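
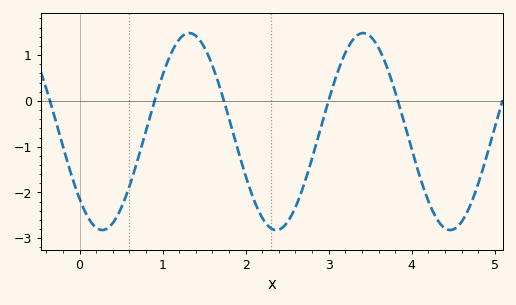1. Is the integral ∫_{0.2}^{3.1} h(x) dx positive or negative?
negative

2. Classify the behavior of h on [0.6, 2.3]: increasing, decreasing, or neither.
neither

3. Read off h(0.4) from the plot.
-2.7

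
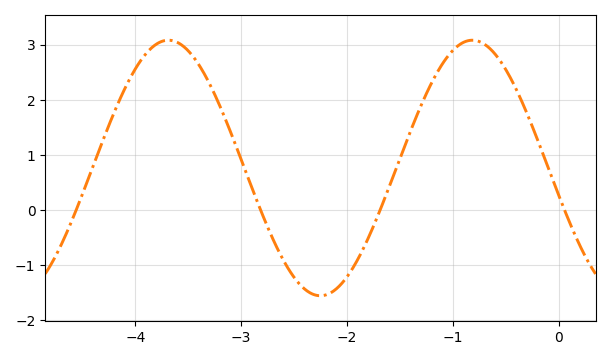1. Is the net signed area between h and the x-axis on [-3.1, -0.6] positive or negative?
positive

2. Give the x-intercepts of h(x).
-4.56, -2.82, -1.69, 0.052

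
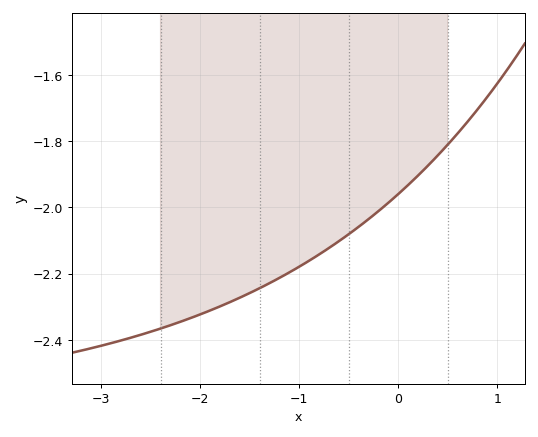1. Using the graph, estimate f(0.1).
-1.93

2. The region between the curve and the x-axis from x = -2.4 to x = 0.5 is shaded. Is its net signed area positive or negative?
negative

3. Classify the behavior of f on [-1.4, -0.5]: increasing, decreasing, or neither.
increasing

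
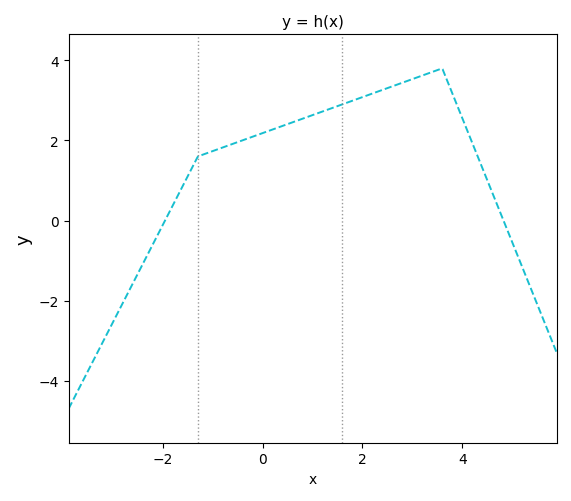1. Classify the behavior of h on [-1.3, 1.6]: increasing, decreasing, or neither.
increasing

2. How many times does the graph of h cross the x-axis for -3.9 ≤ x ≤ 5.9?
2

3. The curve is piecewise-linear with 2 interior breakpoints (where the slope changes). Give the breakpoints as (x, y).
(-1.3, 1.6); (3.6, 3.8)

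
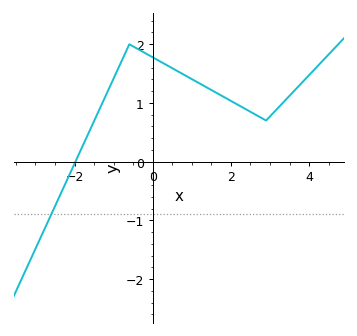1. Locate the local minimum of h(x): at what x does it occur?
2.9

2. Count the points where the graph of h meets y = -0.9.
1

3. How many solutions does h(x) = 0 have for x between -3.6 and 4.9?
1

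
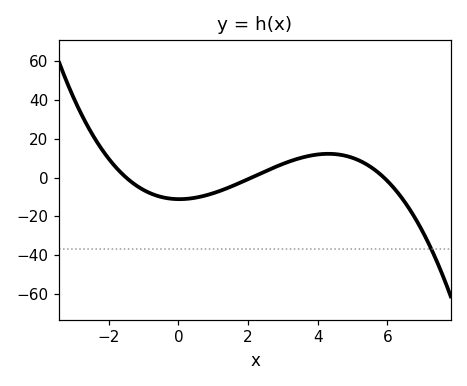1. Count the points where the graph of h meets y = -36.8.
1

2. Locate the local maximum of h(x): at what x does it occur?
4.4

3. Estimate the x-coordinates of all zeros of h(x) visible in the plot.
-1.4, 2, 5.8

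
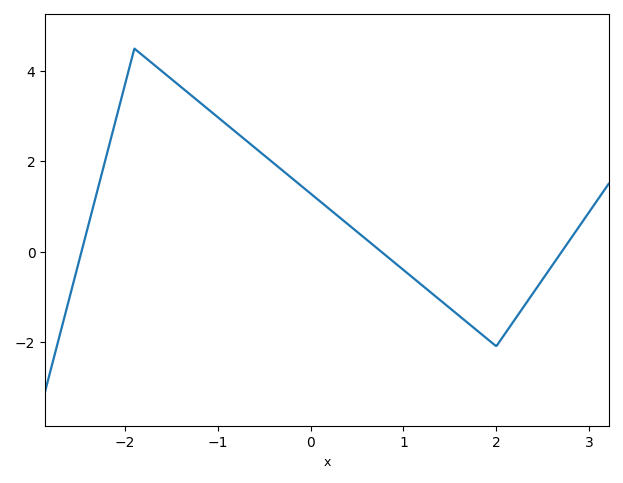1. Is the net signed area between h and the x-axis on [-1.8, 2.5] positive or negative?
positive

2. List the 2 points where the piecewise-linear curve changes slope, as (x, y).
(-1.9, 4.5); (2, -2.1)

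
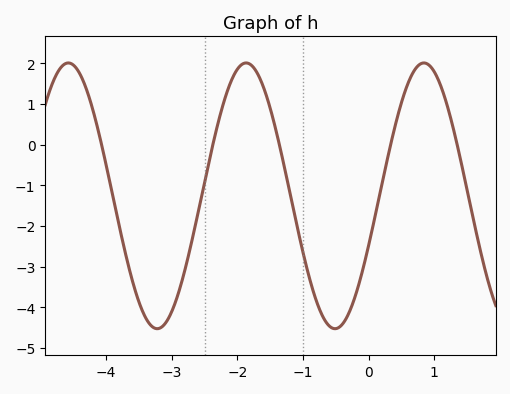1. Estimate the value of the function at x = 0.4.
0.441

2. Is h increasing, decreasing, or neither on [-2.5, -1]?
neither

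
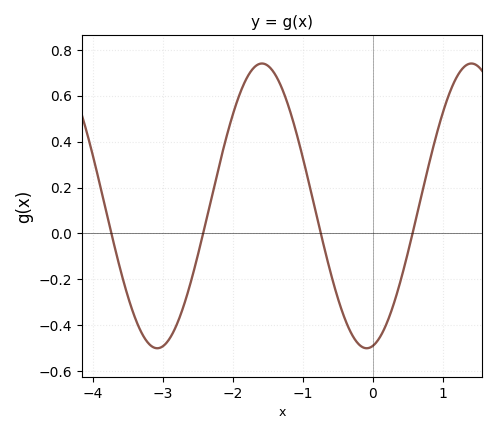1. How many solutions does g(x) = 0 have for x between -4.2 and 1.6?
4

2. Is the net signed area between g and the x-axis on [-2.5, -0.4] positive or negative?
positive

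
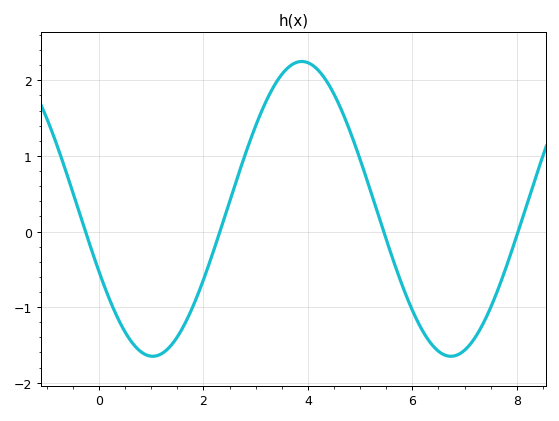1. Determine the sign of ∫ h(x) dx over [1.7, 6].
positive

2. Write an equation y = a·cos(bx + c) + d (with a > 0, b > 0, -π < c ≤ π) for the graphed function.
y = 1.95cos(1.1x + 2) + 0.3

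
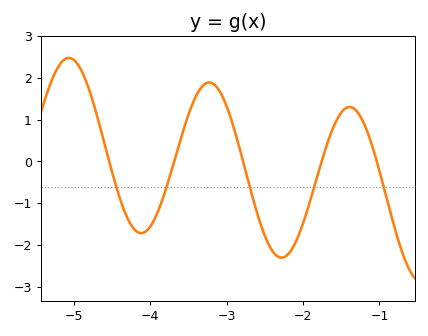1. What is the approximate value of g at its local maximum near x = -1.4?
1.31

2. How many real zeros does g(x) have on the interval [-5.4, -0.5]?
5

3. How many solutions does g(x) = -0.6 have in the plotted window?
5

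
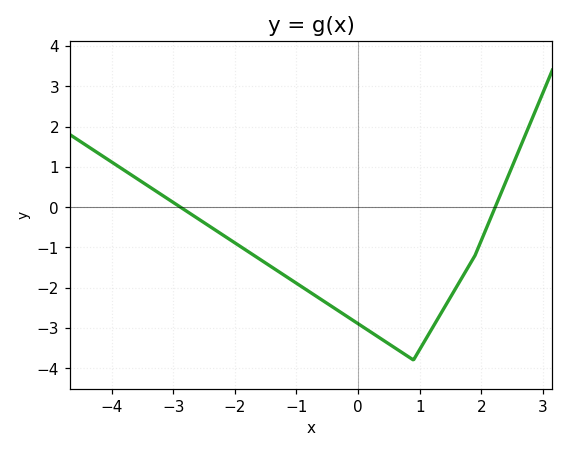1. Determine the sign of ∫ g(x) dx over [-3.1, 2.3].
negative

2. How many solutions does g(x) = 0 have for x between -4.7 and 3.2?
2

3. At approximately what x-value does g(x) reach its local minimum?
0.8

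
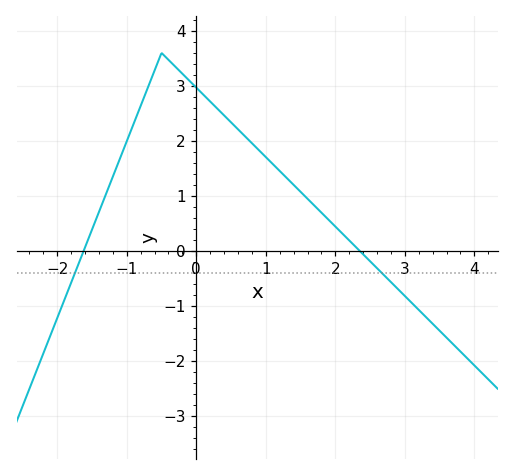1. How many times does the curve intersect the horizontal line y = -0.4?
2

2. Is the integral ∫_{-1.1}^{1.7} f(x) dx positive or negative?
positive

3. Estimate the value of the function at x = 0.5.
2.34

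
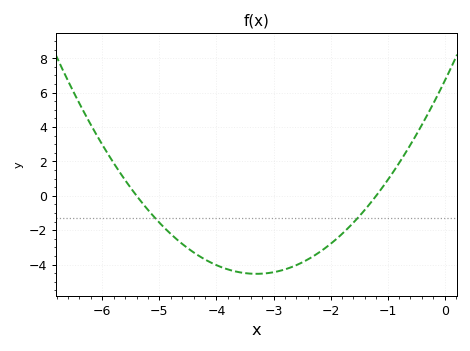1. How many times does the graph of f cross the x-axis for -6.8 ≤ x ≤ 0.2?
2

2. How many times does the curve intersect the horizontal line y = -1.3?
2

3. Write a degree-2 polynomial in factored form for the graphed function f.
y = 1.03(x + 5.4)(x + 1.2)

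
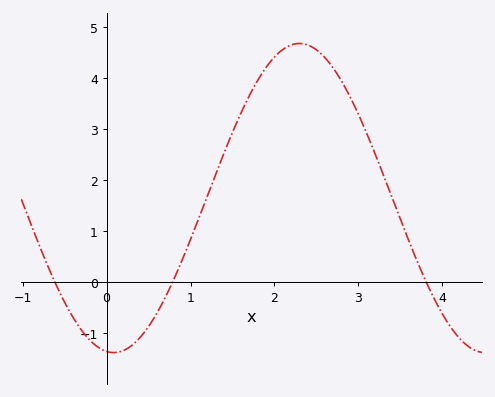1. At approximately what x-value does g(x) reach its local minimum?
0.084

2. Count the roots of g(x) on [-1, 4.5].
3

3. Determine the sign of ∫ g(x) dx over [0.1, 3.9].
positive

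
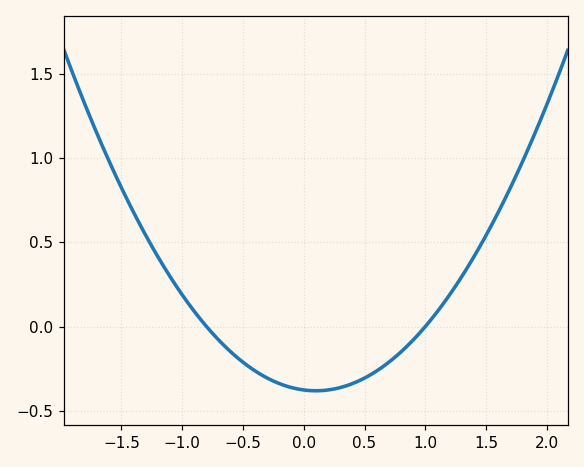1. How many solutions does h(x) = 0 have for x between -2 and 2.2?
2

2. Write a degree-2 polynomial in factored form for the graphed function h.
y = 0.47(x + 0.8)(x - 1)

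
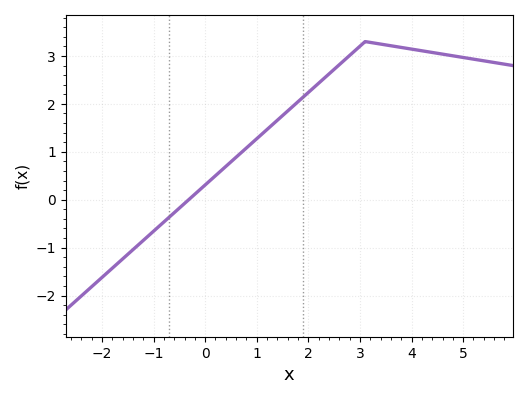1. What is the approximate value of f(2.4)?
2.6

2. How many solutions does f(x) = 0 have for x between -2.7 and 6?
1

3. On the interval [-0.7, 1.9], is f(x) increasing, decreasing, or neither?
increasing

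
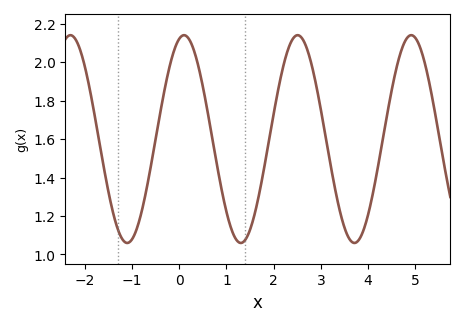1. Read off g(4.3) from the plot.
1.58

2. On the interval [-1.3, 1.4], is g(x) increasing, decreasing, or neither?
neither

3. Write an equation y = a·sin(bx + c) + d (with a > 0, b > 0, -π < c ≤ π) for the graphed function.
y = 0.54sin(2.6x + 1.3) + 1.6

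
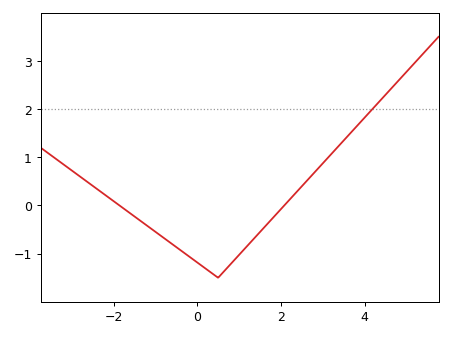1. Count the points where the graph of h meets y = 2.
1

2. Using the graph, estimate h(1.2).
-0.836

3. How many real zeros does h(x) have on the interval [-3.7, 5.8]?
2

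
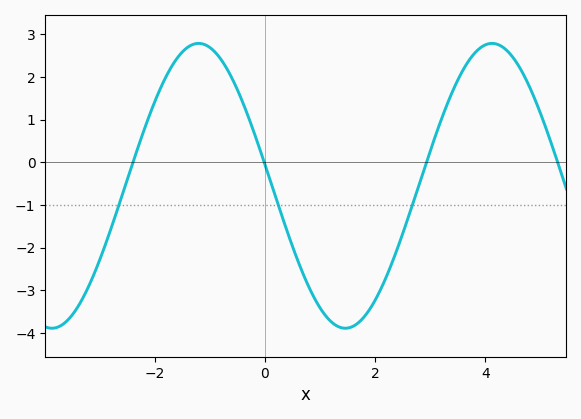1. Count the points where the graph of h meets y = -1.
3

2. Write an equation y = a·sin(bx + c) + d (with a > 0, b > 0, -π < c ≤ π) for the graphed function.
y = 3.34sin(1.2x + 3) - 0.55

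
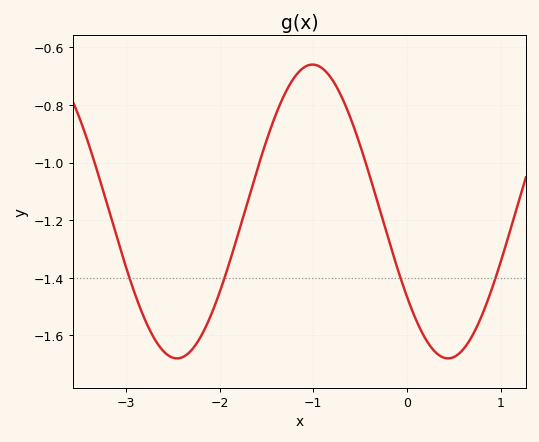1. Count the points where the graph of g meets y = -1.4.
4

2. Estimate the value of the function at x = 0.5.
-1.68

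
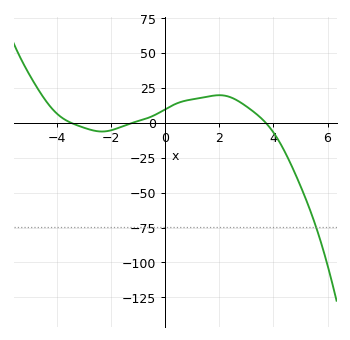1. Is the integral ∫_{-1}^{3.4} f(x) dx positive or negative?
positive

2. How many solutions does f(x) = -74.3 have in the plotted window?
1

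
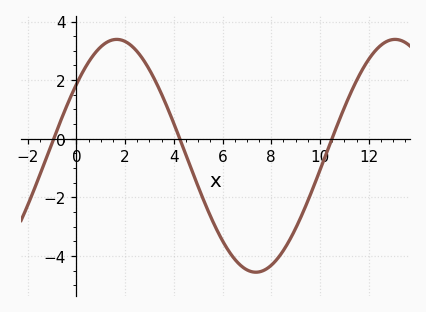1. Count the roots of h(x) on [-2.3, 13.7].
3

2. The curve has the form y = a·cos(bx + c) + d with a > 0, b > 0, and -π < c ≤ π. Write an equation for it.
y = 3.97cos(0.55x - 0.91) - 0.58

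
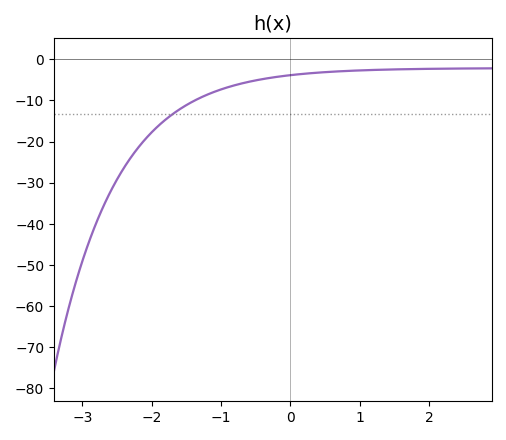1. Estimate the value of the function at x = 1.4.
-3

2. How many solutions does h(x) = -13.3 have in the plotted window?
1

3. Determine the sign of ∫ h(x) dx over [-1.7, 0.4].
negative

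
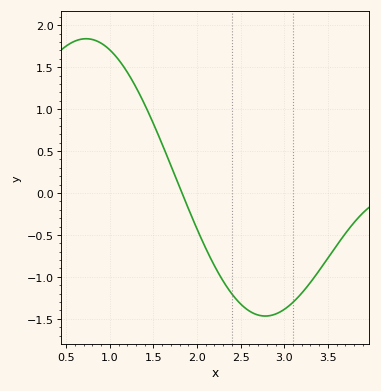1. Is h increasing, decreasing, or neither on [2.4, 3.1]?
neither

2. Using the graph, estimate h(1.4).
1.05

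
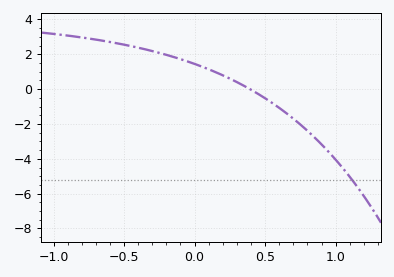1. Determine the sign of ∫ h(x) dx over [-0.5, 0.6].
positive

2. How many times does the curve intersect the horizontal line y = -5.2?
1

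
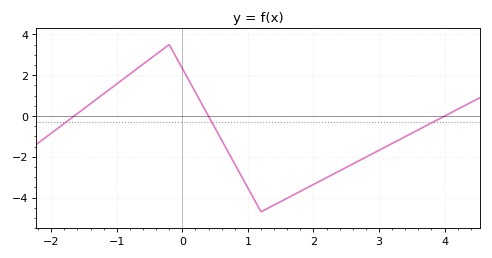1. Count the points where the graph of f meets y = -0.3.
3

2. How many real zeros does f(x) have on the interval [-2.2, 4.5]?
3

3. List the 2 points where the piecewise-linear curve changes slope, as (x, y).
(-0.2, 3.5); (1.2, -4.7)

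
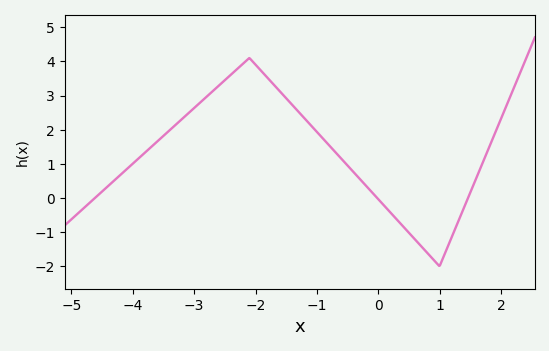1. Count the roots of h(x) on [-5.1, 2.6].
3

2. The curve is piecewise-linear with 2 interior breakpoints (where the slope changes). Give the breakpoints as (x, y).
(-2.1, 4.1); (1, -2)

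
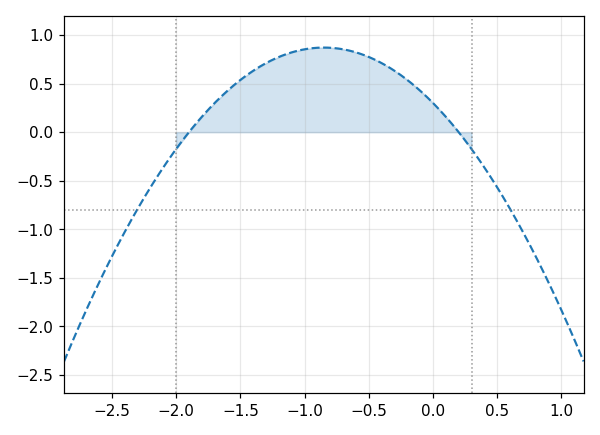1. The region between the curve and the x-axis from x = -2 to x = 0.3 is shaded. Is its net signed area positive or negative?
positive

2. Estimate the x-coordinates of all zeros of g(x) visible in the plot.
-1.9, 0.2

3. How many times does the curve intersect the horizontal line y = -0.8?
2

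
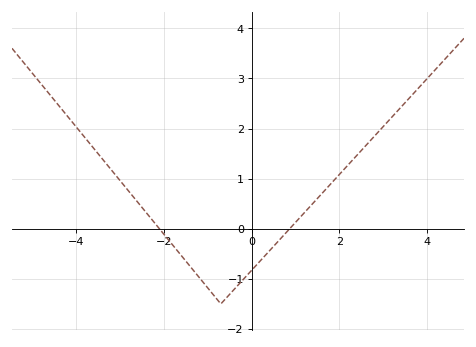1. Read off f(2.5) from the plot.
1.6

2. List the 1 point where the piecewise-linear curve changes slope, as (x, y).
(-0.7, -1.5)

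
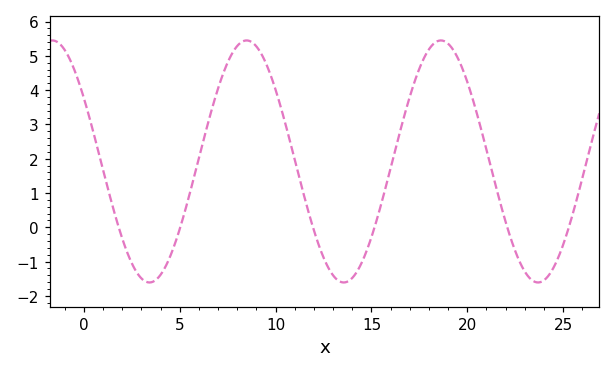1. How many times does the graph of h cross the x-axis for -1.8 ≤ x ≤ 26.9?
6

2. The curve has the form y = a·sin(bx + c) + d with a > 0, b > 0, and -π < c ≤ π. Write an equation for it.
y = 3.53sin(0.62x + 2.59) + 1.92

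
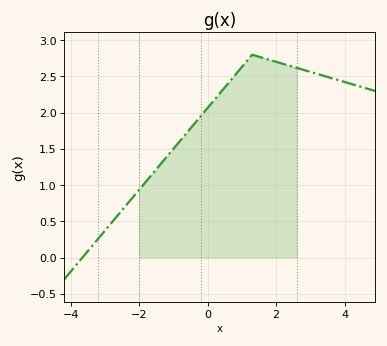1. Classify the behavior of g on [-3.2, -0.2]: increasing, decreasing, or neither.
increasing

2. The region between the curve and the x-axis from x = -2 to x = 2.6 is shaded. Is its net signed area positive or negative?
positive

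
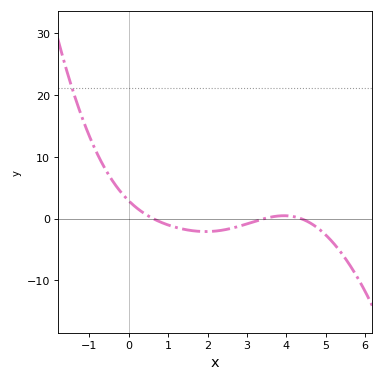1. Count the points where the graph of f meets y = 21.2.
1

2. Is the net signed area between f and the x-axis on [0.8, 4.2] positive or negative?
negative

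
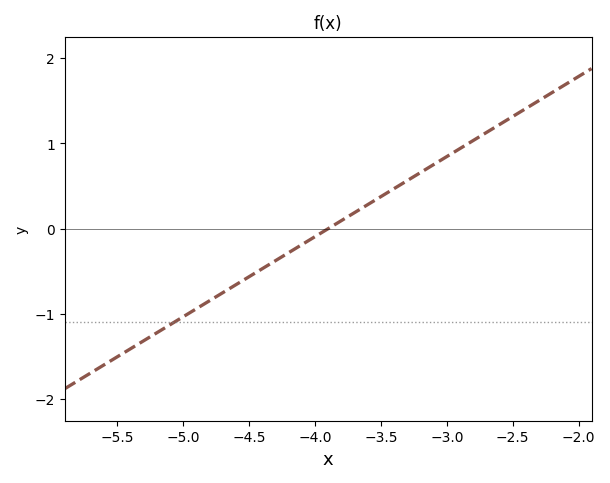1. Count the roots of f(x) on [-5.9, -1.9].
1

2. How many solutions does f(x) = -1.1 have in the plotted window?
1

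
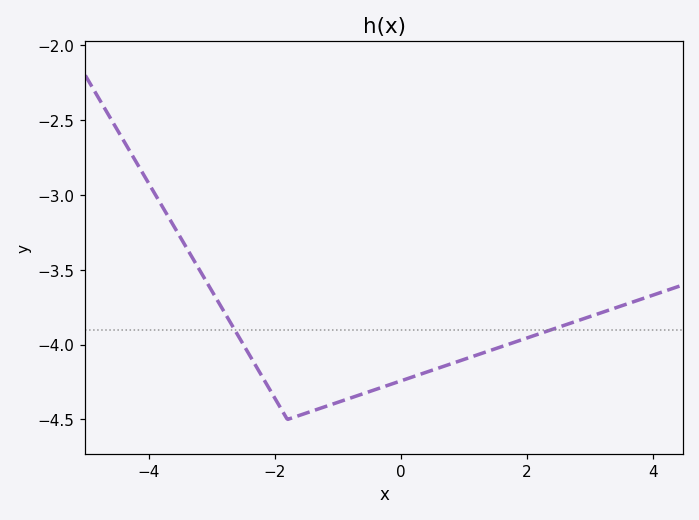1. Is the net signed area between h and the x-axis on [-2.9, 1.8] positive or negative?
negative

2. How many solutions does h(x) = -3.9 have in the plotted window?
2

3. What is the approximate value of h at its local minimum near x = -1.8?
-4.5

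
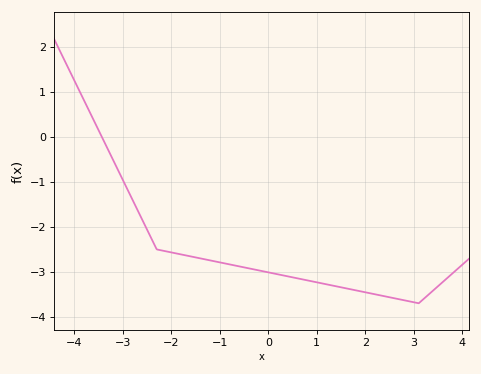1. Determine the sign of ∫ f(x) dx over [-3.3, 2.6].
negative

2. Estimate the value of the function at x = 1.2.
-3.28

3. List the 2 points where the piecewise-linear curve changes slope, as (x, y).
(-2.3, -2.5); (3.1, -3.7)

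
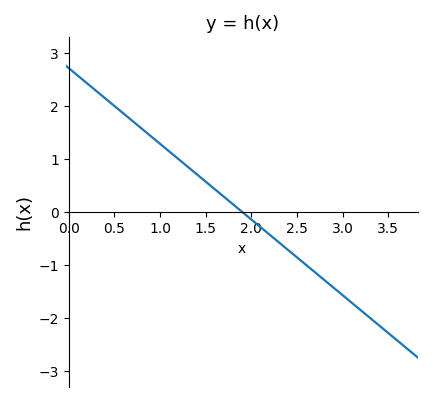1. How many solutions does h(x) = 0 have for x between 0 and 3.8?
1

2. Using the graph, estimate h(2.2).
-0.429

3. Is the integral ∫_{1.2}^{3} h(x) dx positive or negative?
negative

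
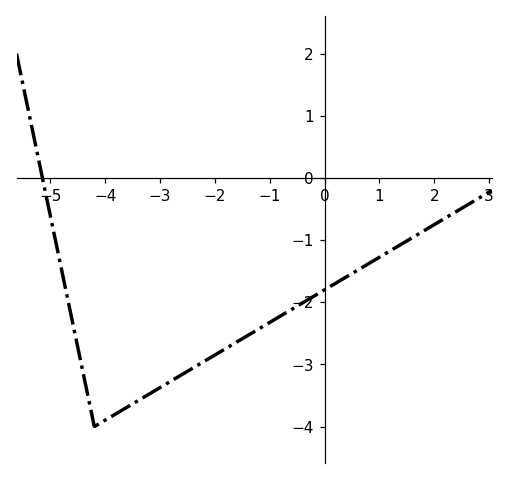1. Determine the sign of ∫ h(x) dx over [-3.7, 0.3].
negative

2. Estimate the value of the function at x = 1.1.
-1.22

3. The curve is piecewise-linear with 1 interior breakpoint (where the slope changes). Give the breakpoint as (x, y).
(-4.2, -4)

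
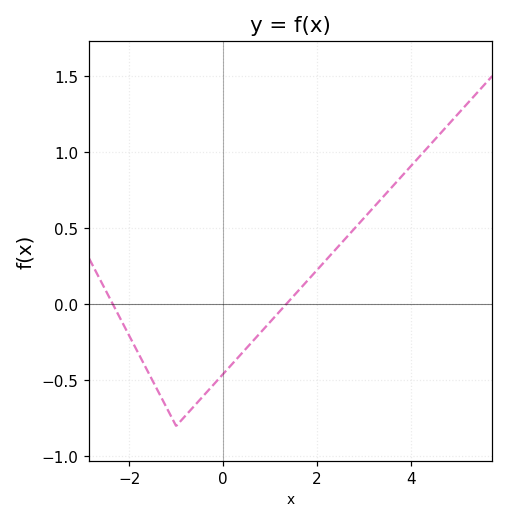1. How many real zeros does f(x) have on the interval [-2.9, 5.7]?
2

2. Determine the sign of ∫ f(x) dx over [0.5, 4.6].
positive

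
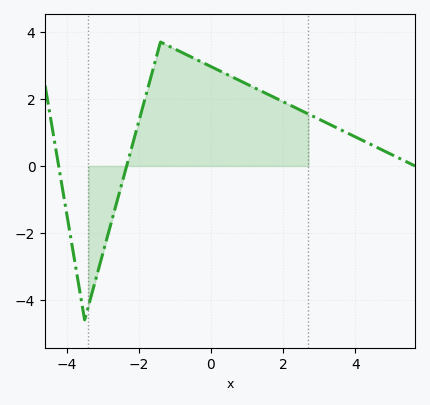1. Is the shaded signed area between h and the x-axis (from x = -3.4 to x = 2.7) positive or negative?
positive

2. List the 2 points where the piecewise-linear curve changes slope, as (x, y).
(-3.5, -4.6); (-1.4, 3.7)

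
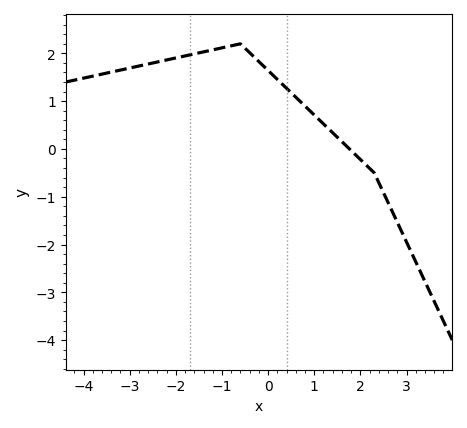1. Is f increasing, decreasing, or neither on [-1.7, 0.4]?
neither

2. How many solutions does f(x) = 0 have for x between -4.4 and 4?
1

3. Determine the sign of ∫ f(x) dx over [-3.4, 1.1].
positive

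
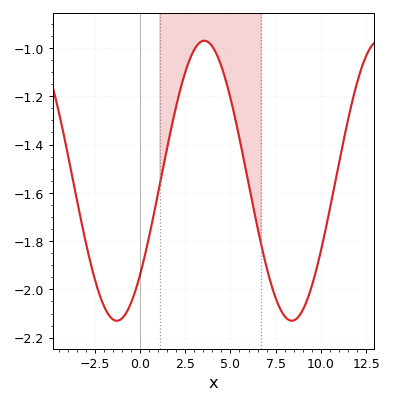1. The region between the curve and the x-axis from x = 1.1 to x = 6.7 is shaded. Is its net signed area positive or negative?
negative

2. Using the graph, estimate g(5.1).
-1.24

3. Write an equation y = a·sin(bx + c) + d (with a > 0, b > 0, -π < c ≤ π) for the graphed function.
y = 0.58sin(0.65x - 0.74) - 1.55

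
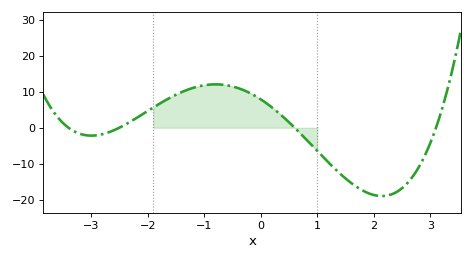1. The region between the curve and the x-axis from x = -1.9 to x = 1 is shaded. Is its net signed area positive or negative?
positive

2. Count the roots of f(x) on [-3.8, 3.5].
4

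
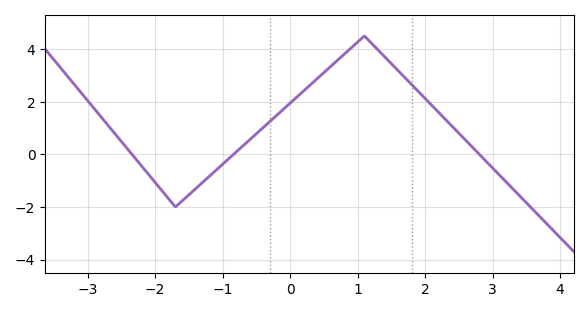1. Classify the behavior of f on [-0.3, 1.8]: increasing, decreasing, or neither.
neither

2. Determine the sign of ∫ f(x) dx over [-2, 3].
positive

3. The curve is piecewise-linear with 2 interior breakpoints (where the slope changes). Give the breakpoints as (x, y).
(-1.7, -2); (1.1, 4.5)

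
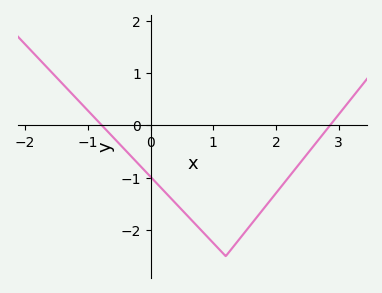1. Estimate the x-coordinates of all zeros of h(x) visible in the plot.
-0.775, 2.86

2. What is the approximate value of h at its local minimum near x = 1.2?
-2.5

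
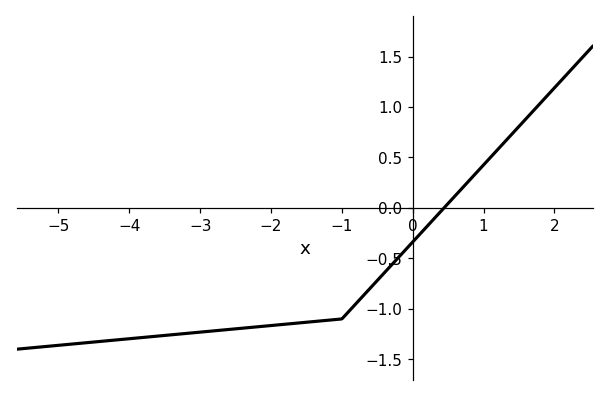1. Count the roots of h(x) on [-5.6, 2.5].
1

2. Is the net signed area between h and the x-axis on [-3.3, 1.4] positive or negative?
negative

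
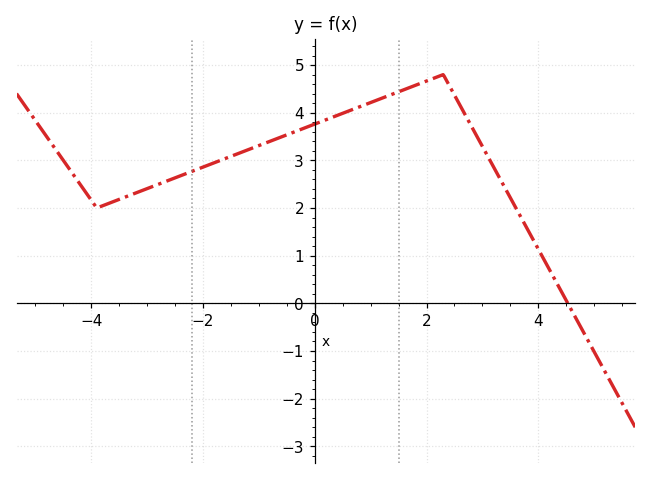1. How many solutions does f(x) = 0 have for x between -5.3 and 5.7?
1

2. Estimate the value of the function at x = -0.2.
3.7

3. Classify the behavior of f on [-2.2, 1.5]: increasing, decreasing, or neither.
increasing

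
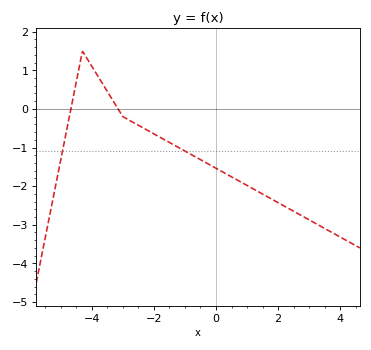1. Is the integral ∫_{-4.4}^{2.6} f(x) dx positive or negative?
negative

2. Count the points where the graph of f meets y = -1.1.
2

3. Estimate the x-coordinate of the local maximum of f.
-4.2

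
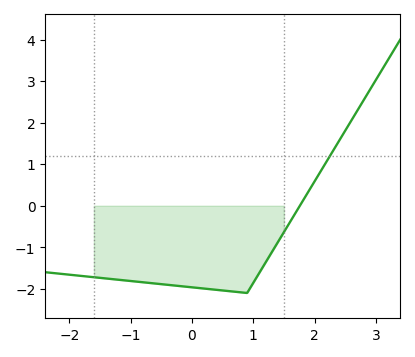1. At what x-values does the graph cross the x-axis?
1.8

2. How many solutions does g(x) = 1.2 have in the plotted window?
1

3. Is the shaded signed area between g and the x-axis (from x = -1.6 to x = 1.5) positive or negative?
negative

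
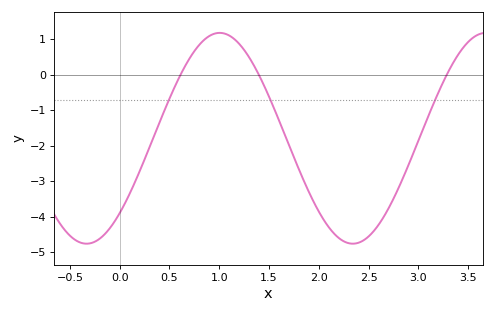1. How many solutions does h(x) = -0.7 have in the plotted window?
3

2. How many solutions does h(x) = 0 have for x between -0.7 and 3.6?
3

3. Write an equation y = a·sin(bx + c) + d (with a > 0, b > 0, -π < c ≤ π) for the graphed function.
y = 2.97sin(2.35x - 0.79) - 1.79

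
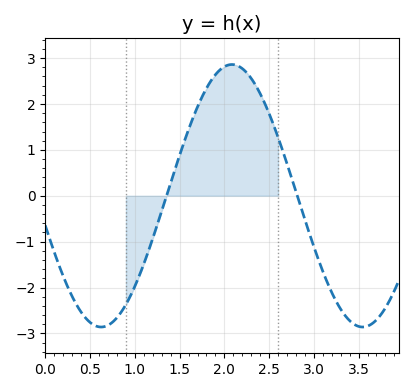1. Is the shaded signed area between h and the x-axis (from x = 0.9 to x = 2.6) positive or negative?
positive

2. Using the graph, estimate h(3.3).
-2.5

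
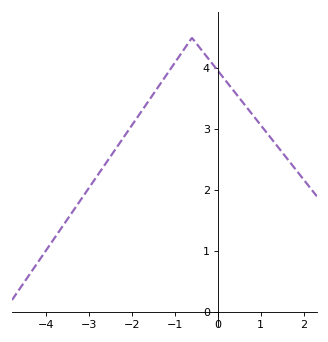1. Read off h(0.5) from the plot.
3.52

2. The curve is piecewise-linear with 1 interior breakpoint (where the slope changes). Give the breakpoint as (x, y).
(-0.6, 4.5)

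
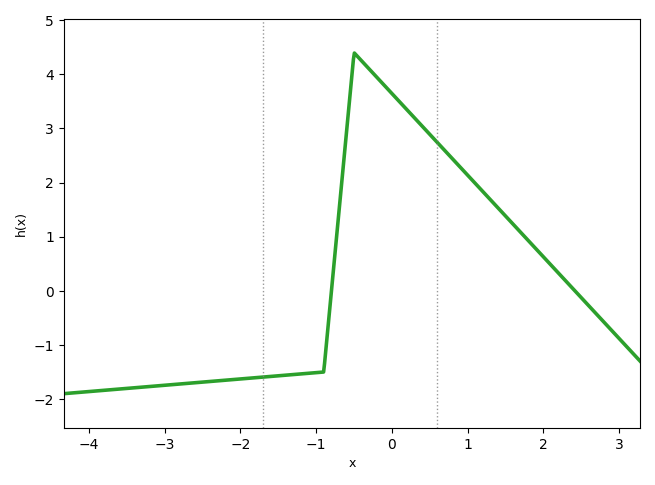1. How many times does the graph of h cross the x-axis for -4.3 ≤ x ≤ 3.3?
2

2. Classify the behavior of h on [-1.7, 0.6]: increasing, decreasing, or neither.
neither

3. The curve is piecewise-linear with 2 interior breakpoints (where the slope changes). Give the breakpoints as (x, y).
(-0.9, -1.5); (-0.5, 4.4)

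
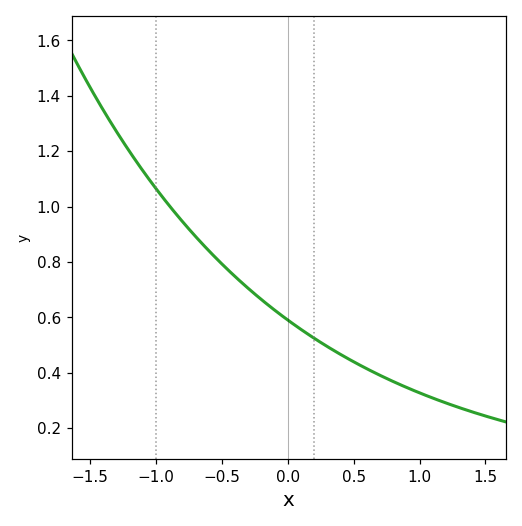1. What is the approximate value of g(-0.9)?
1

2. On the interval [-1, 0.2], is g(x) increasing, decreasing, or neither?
decreasing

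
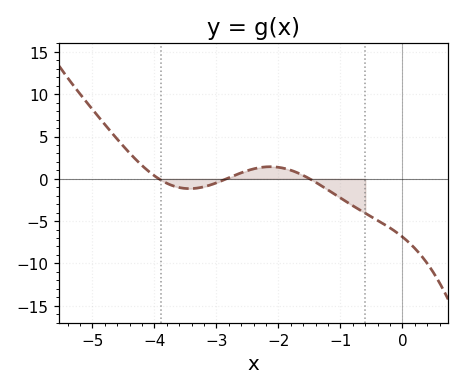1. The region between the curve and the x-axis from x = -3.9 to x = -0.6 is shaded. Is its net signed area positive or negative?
negative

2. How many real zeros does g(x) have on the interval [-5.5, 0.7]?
3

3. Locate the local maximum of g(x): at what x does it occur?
-2.13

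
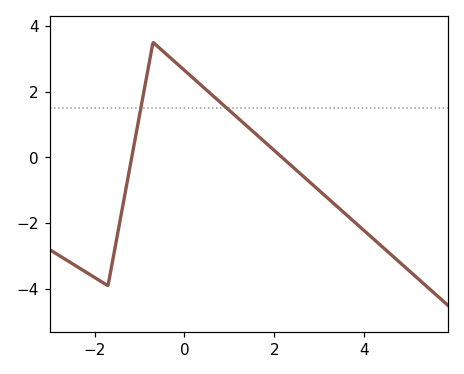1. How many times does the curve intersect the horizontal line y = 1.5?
2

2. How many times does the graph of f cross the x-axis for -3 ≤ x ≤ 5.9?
2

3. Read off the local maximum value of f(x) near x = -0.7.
3.5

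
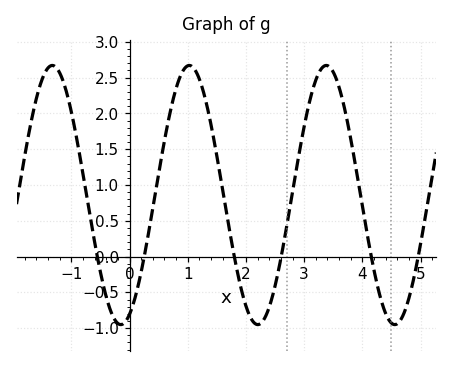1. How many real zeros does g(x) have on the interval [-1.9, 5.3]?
6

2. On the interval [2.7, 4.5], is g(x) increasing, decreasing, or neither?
neither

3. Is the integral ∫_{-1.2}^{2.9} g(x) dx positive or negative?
positive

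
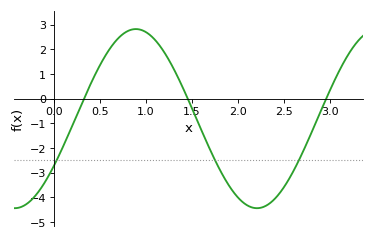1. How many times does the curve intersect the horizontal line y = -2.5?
3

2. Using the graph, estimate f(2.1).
-4.3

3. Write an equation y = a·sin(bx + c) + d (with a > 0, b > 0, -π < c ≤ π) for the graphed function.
y = 3.63sin(2.4x - 0.56) - 0.81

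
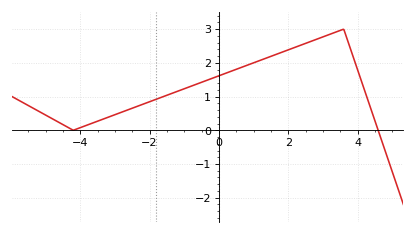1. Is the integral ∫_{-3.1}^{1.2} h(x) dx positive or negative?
positive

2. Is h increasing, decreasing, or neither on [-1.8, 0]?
increasing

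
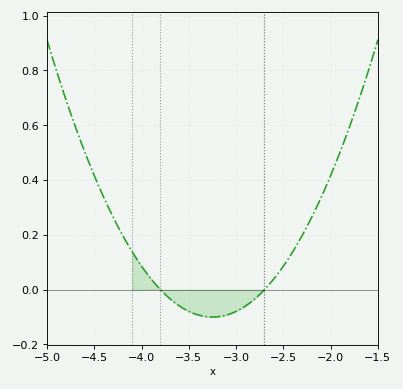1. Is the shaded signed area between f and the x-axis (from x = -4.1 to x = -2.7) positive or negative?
negative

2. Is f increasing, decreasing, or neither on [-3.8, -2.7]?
neither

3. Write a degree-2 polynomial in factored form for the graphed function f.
y = 0.33(x + 3.8)(x + 2.7)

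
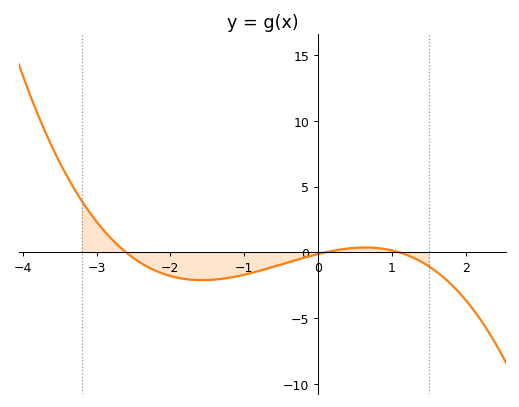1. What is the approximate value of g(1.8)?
-2.41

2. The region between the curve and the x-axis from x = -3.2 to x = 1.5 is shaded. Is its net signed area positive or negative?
negative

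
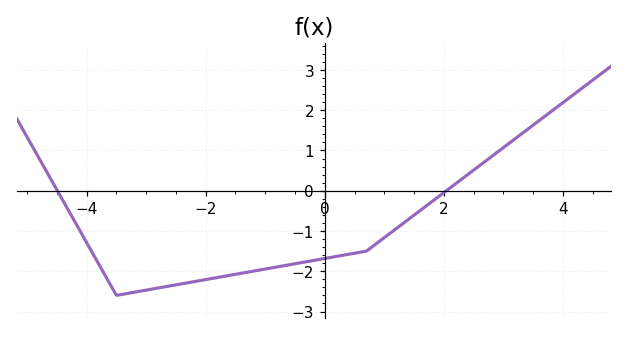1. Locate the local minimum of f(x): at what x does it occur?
-3.4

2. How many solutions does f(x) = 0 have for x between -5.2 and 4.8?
2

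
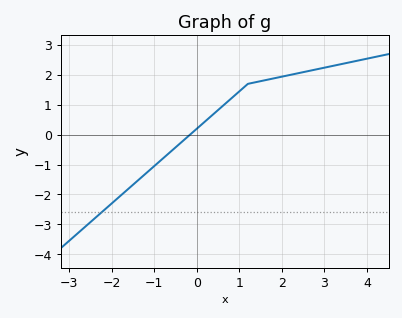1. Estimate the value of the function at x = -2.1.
-2.42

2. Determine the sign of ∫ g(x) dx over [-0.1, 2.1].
positive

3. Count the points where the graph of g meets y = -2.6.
1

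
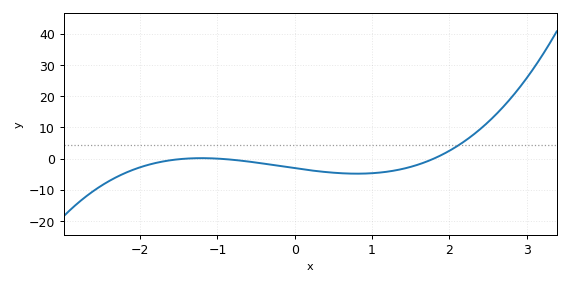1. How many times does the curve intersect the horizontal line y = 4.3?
1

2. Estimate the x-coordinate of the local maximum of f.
-1.2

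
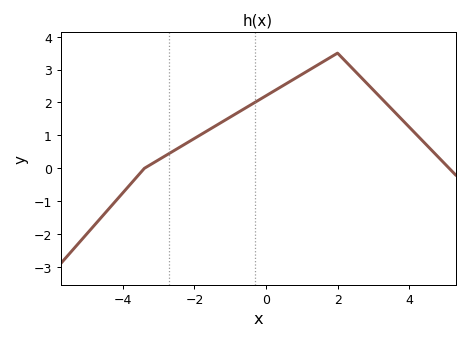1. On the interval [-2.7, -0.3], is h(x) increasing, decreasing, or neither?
increasing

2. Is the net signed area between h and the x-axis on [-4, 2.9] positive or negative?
positive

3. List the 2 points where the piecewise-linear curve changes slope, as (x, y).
(-3.4, 0); (2, 3.5)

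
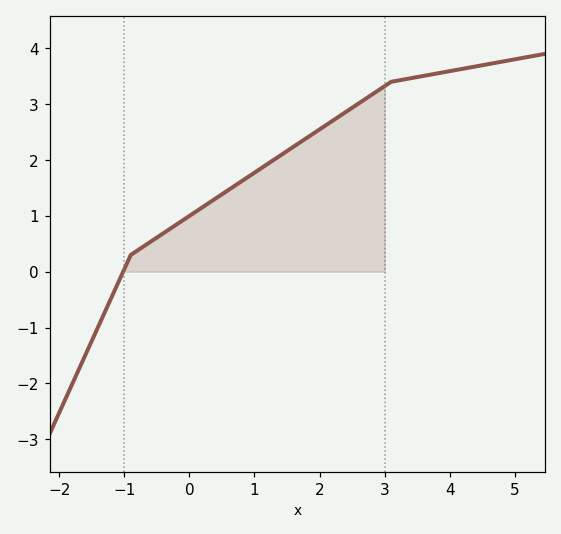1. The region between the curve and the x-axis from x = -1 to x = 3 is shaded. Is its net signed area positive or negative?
positive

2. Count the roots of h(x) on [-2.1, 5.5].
1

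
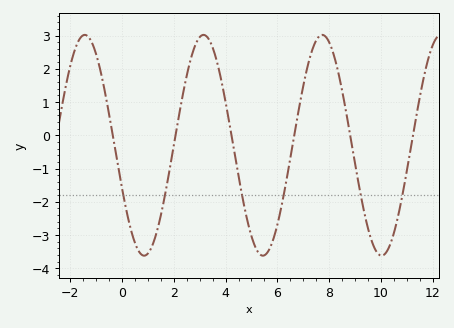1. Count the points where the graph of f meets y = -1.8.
6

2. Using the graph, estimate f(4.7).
-2.1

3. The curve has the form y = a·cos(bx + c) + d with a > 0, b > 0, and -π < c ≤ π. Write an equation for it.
y = 3.32cos(1.4x + 2) - 0.3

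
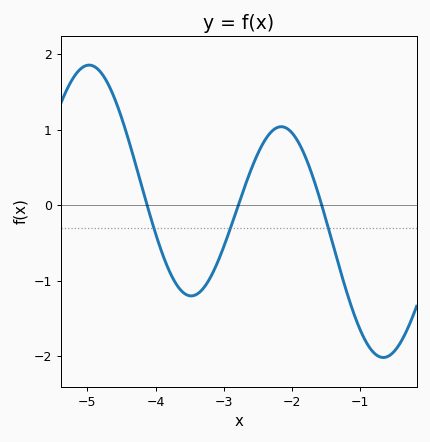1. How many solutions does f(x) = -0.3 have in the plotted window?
3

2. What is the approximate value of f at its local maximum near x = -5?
1.86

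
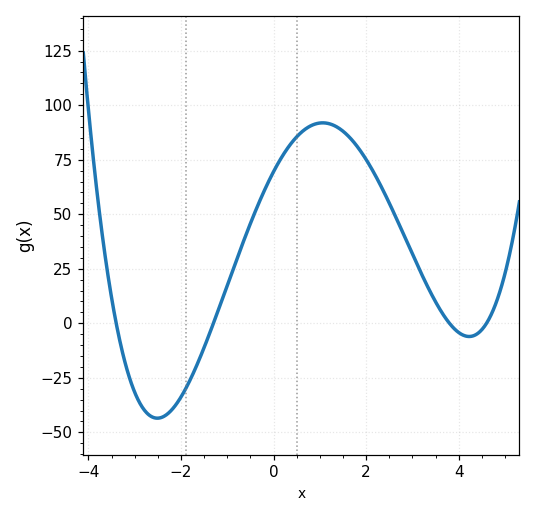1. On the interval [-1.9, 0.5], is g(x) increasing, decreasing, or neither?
increasing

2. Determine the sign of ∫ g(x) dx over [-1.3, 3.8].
positive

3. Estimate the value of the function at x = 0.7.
90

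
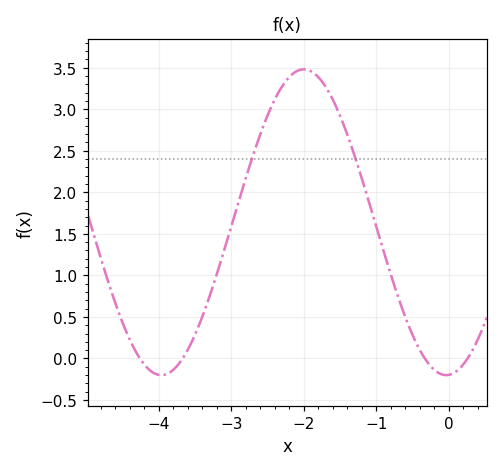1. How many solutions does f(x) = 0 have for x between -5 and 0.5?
4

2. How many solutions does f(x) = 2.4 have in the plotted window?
2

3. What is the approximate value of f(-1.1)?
1.9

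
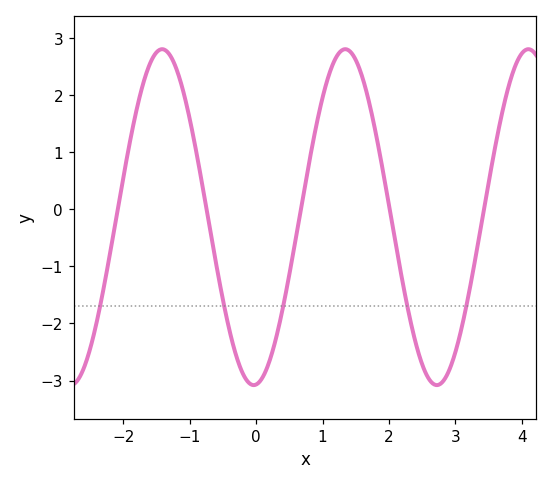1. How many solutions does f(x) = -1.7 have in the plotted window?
5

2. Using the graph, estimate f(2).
0.1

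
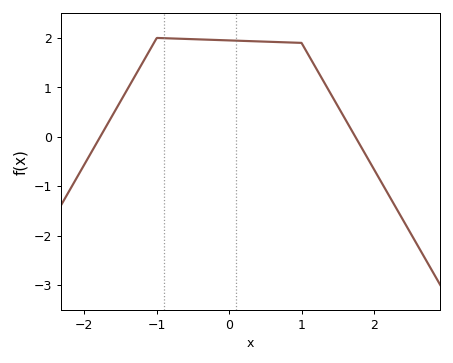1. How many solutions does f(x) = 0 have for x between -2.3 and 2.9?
2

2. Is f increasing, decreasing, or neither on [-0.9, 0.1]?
decreasing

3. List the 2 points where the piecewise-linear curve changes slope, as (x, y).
(-1, 2); (1, 1.9)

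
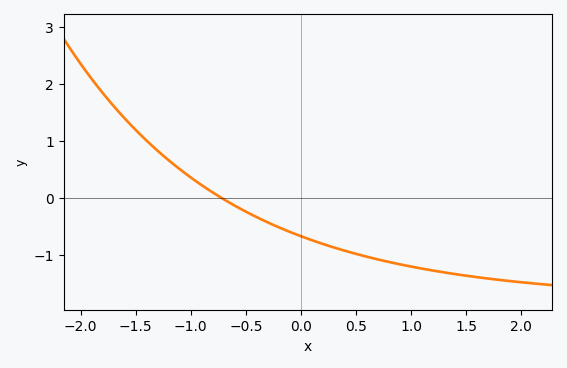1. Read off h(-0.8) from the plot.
0.1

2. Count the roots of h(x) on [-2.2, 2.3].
1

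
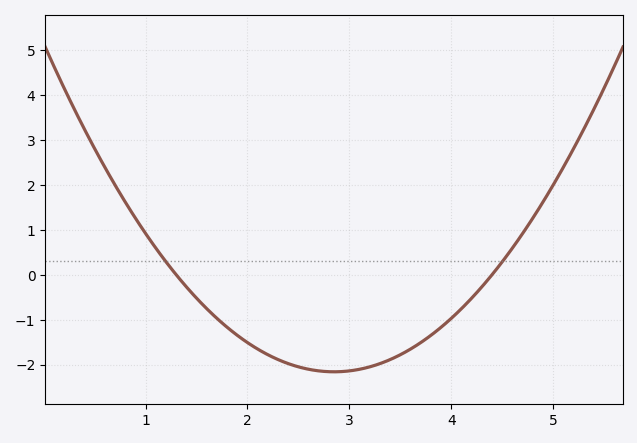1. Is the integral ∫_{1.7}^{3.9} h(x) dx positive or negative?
negative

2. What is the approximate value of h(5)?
2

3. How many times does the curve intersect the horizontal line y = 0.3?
2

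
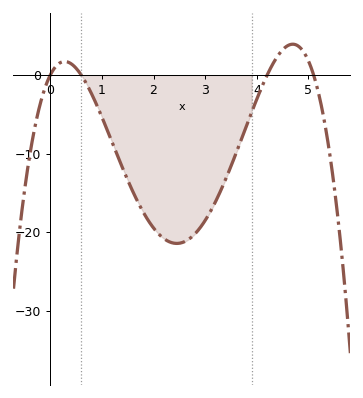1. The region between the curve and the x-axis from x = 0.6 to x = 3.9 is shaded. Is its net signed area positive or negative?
negative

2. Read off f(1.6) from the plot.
-14.9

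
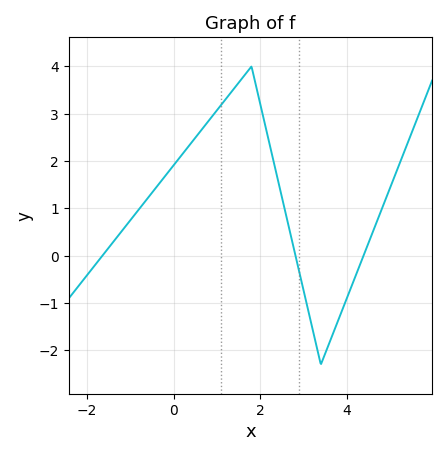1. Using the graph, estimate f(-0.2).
1.68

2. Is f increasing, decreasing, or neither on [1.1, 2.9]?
neither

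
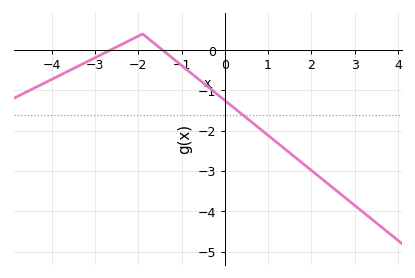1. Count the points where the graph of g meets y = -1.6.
1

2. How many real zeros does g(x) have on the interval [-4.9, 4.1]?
2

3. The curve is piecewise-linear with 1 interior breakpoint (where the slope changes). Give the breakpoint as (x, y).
(-1.9, 0.4)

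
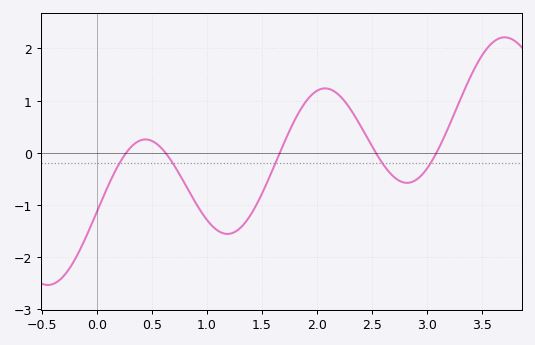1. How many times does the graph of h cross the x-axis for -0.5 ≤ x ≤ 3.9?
5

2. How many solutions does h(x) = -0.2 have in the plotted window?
5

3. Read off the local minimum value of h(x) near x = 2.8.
-0.6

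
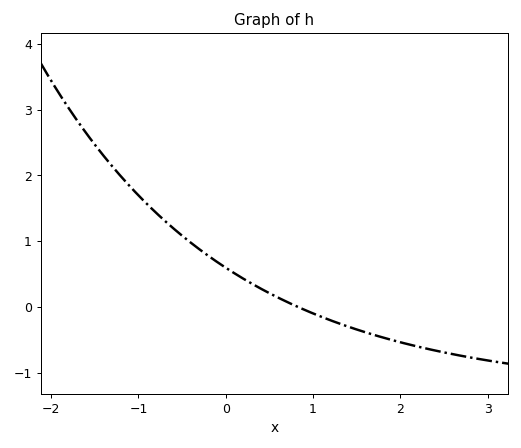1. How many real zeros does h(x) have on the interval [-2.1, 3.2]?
1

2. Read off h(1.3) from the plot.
-0.2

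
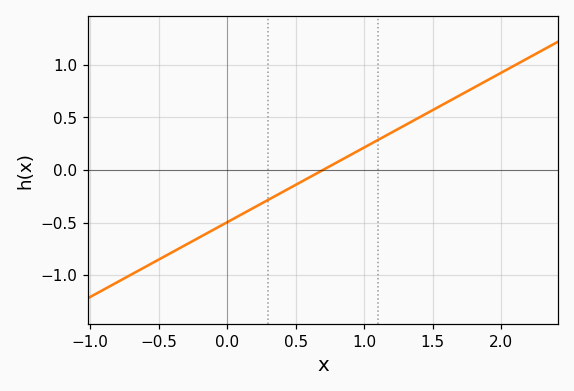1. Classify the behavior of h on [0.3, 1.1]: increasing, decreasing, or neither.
increasing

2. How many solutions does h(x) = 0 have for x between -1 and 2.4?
1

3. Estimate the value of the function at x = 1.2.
0.355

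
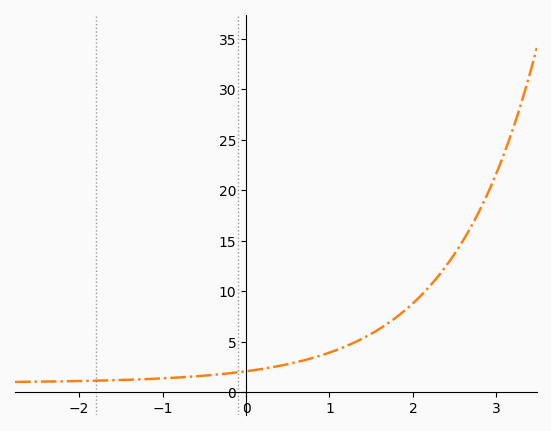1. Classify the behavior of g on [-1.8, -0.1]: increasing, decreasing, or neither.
increasing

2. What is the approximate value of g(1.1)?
4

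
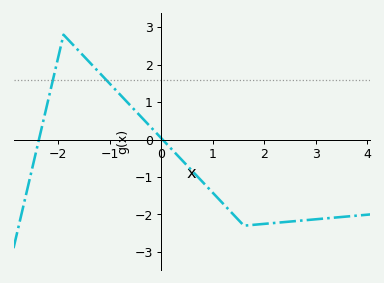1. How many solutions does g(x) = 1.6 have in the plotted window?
2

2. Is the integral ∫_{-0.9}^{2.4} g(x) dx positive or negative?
negative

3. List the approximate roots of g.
-2.4, 0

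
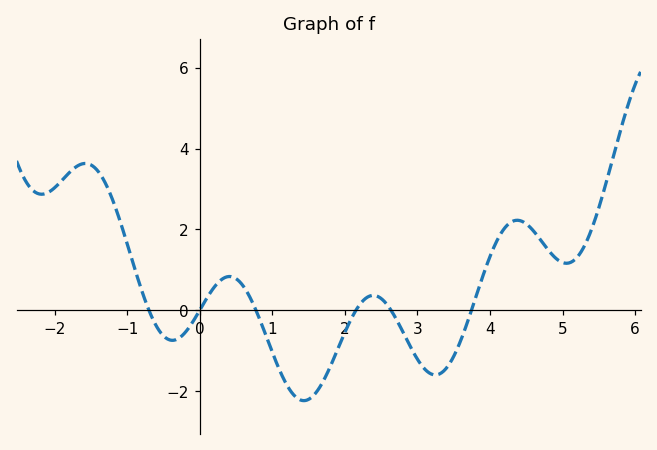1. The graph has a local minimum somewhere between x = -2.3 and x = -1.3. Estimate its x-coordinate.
-2.2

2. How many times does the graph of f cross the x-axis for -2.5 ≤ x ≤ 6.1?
6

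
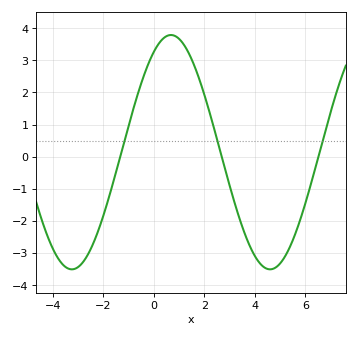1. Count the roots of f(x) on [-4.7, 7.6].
3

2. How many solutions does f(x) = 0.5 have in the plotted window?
3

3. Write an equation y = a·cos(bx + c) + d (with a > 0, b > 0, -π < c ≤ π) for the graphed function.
y = 3.65cos(0.8x - 0.54) + 0.14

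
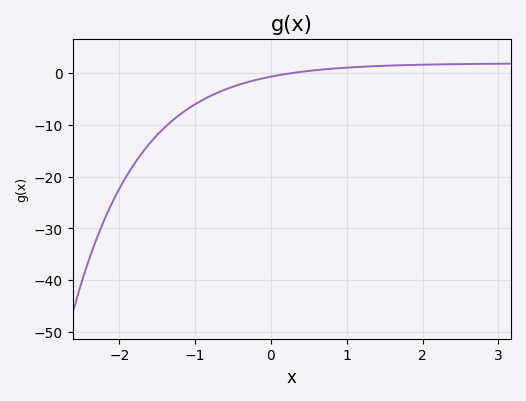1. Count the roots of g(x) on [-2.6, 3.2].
1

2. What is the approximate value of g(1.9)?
1.57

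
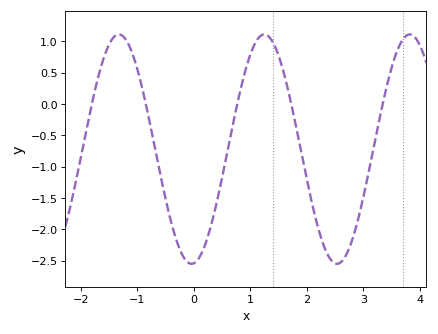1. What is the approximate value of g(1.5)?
0.75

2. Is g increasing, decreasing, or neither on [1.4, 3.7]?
neither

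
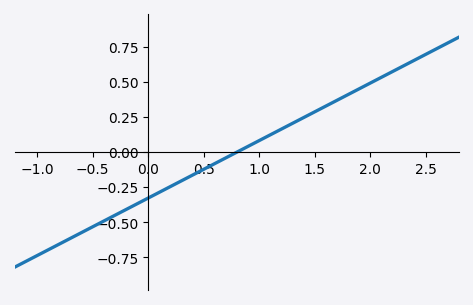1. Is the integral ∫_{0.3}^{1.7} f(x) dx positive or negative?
positive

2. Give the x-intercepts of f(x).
0.8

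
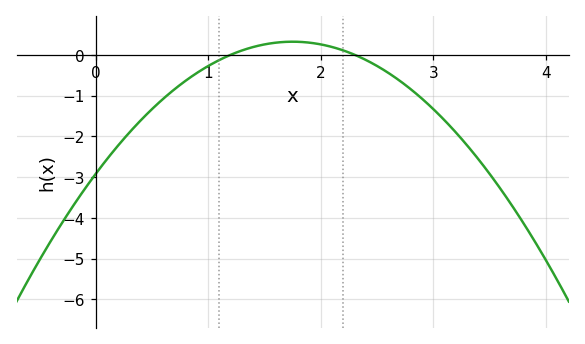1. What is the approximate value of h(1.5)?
0.254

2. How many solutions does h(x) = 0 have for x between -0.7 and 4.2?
2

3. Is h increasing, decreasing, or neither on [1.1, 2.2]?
neither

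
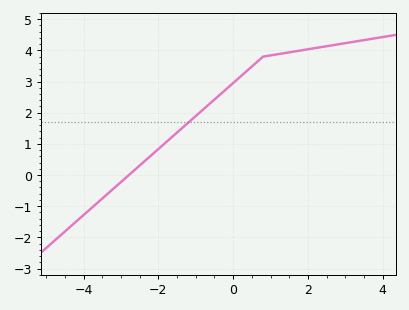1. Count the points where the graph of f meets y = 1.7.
1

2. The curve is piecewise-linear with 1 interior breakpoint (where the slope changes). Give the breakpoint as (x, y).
(0.8, 3.8)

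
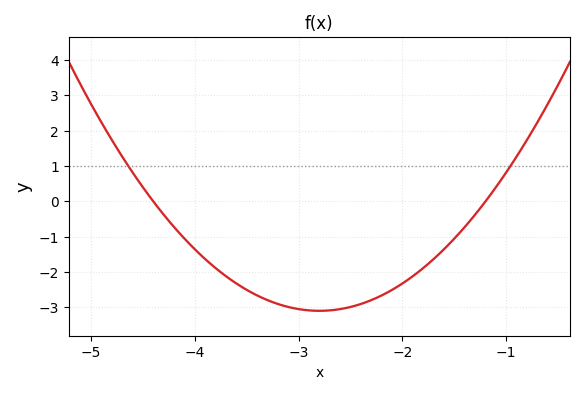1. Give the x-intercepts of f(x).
-4.4, -1.2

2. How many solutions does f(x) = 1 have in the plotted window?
2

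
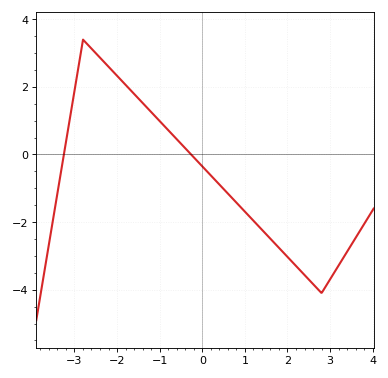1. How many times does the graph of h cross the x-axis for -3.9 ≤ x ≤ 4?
2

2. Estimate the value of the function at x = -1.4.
1.52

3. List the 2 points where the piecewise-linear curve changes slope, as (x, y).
(-2.8, 3.4); (2.8, -4.1)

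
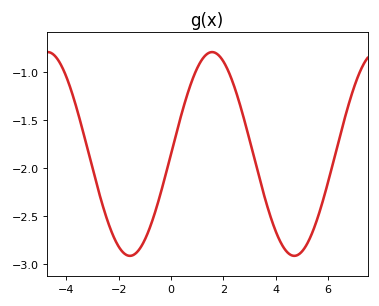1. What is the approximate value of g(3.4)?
-2.12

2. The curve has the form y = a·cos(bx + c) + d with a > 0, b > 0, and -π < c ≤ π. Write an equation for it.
y = 1.06cos(1x - 1.57) - 1.85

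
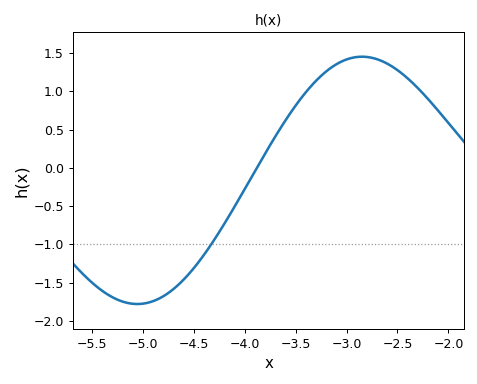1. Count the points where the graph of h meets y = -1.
1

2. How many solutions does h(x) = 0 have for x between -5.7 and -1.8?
1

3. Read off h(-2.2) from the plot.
0.901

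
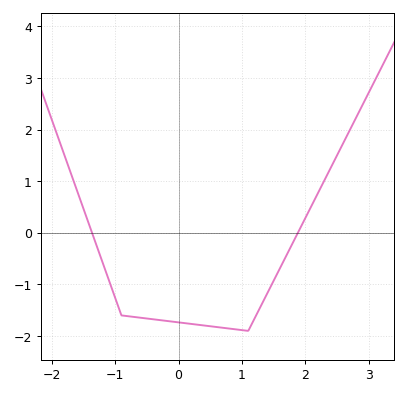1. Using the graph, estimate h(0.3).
-1.8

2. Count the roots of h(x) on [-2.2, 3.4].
2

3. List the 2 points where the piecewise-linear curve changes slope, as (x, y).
(-0.9, -1.6); (1.1, -1.9)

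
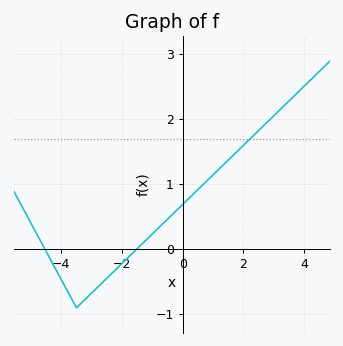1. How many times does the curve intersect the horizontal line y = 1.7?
1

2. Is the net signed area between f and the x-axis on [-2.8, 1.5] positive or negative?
positive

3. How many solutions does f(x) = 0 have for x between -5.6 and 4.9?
2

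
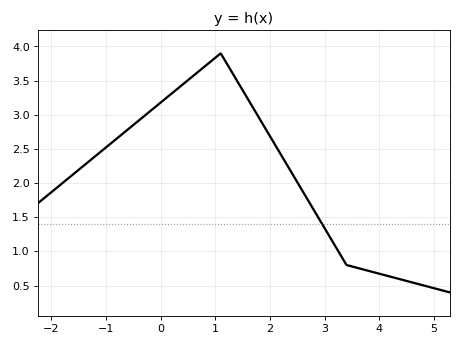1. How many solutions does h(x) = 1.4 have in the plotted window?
1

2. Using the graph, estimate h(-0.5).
2.85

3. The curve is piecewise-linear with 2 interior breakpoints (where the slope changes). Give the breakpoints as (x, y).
(1.1, 3.9); (3.4, 0.8)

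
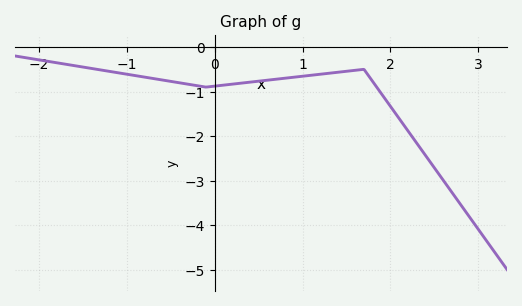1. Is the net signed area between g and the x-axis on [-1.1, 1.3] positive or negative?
negative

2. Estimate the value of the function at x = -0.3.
-0.836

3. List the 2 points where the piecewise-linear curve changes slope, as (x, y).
(-0.1, -0.9); (1.7, -0.5)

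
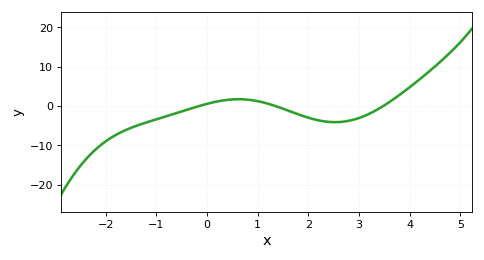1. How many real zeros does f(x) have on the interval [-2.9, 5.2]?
3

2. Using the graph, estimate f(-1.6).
-6.08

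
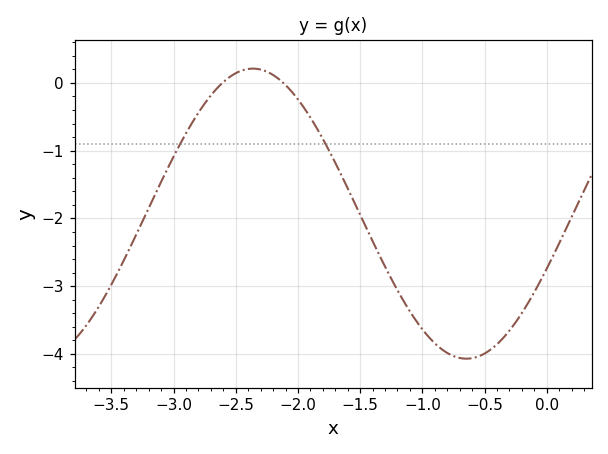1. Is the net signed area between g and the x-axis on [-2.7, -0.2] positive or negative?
negative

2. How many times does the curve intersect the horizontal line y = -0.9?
2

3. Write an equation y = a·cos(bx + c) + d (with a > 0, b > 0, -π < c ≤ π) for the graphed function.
y = 2.14cos(1.8x - 2) - 1.93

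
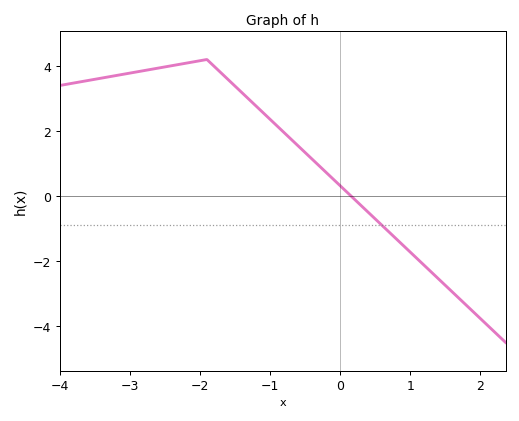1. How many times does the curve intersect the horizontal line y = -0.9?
1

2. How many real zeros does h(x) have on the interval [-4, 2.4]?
1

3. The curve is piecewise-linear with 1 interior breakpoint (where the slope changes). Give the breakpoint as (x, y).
(-1.9, 4.2)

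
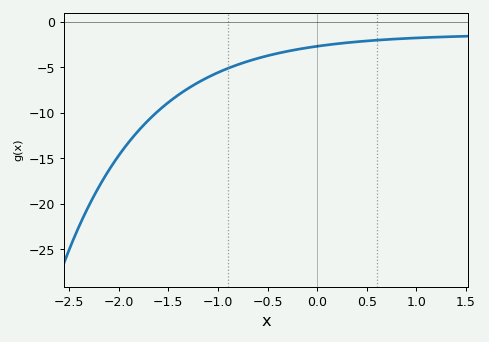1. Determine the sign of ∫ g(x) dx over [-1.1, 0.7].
negative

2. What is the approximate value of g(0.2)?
-2.39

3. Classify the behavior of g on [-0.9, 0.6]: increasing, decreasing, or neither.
increasing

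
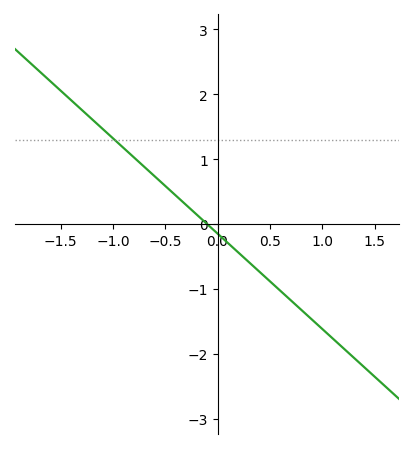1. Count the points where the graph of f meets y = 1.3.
1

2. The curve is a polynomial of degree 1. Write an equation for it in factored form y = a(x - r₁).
y = -1.47(x + 0.1)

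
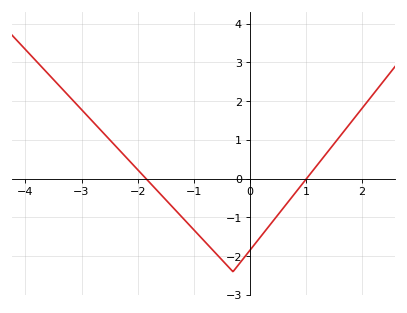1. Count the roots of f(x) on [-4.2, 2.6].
2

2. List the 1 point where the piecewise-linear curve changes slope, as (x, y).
(-0.3, -2.4)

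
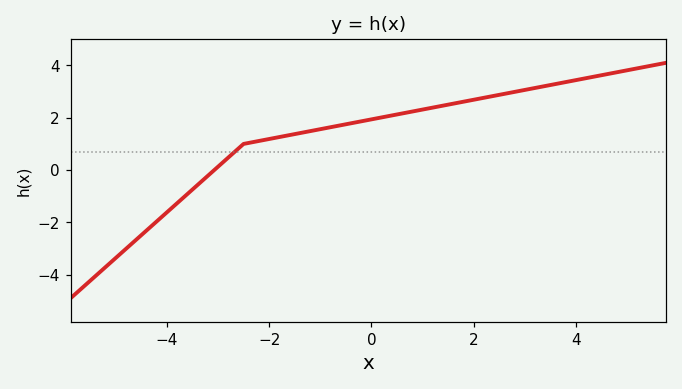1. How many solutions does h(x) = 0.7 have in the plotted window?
1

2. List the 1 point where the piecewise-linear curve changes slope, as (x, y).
(-2.5, 1)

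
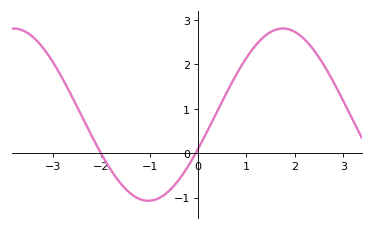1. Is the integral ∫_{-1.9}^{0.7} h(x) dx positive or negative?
negative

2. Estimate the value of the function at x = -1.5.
-0.8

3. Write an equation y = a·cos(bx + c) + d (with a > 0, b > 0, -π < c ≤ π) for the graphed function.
y = 1.94cos(1.13x - 1.98) + 0.87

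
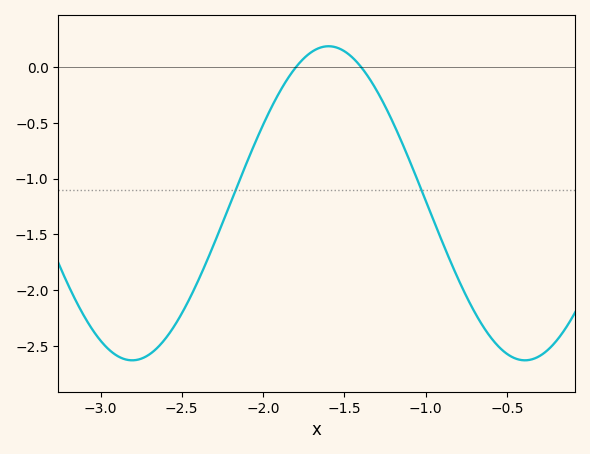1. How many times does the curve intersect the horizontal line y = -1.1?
2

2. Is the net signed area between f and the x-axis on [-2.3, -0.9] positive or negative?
negative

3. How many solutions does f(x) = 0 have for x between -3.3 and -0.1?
2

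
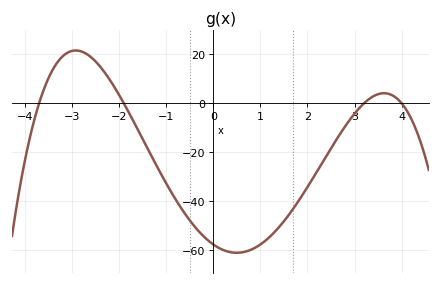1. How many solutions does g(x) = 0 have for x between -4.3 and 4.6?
4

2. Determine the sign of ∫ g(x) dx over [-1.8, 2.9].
negative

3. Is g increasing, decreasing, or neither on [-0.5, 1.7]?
neither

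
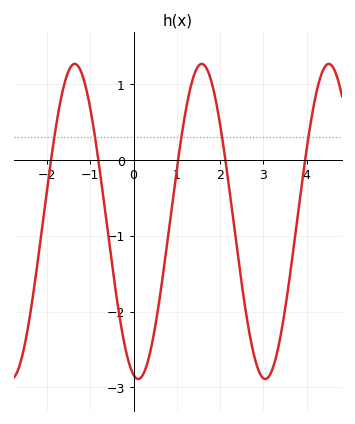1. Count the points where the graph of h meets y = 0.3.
5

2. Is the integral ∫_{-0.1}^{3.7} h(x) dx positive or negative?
negative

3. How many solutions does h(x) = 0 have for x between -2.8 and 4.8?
5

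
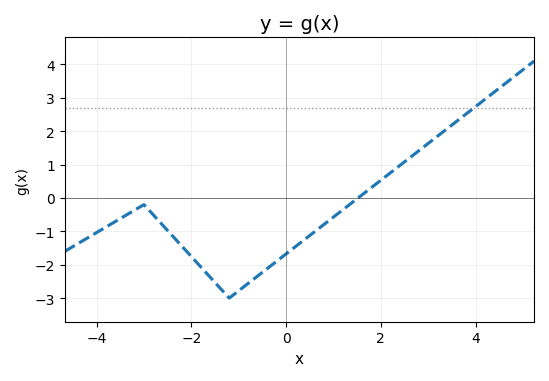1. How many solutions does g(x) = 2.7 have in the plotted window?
1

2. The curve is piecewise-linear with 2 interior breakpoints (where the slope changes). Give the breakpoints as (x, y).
(-3, -0.2); (-1.2, -3)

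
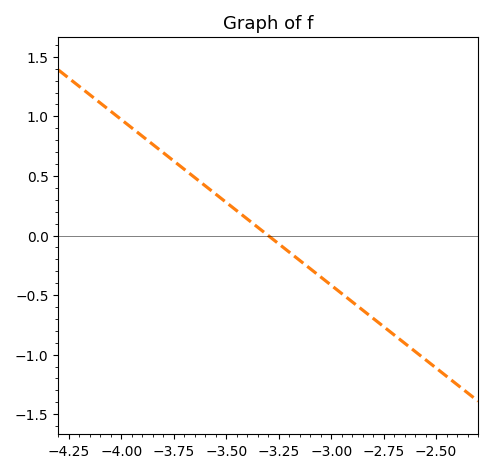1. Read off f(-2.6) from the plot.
-0.973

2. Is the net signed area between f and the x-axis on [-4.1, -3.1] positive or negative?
positive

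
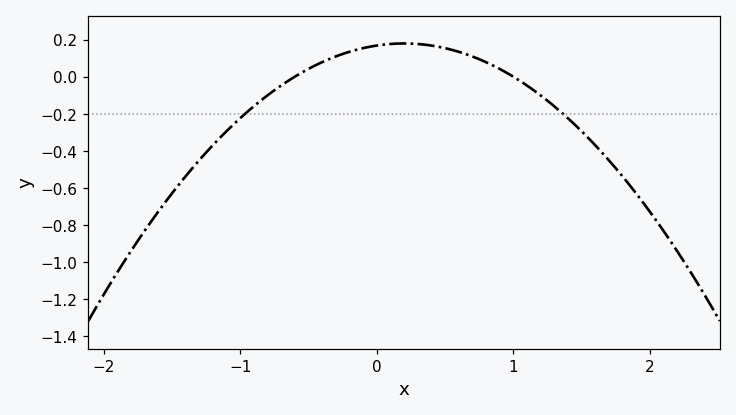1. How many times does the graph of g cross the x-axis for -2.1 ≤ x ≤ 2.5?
2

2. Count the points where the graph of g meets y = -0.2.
2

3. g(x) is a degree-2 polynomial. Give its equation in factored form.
y = -0.28(x + 0.6)(x - 1)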